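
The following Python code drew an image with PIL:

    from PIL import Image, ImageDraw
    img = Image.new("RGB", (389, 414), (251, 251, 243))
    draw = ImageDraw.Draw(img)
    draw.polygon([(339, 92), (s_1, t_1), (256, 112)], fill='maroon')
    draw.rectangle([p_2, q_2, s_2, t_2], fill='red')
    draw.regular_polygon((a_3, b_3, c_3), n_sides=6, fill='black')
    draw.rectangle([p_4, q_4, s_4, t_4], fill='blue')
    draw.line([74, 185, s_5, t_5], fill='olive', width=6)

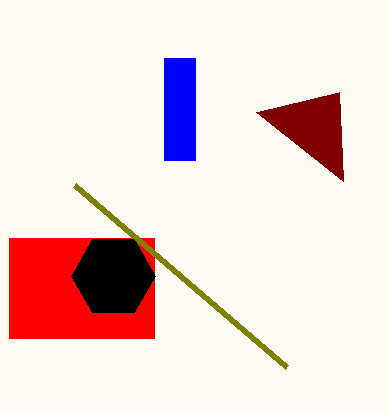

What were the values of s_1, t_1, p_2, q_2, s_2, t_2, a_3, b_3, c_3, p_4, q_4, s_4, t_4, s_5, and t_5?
s_1 = 343, t_1 = 181, p_2 = 9, q_2 = 238, s_2 = 154, t_2 = 338, a_3 = 113, b_3 = 276, c_3 = 42, p_4 = 164, q_4 = 58, s_4 = 195, t_4 = 160, s_5 = 286, t_5 = 367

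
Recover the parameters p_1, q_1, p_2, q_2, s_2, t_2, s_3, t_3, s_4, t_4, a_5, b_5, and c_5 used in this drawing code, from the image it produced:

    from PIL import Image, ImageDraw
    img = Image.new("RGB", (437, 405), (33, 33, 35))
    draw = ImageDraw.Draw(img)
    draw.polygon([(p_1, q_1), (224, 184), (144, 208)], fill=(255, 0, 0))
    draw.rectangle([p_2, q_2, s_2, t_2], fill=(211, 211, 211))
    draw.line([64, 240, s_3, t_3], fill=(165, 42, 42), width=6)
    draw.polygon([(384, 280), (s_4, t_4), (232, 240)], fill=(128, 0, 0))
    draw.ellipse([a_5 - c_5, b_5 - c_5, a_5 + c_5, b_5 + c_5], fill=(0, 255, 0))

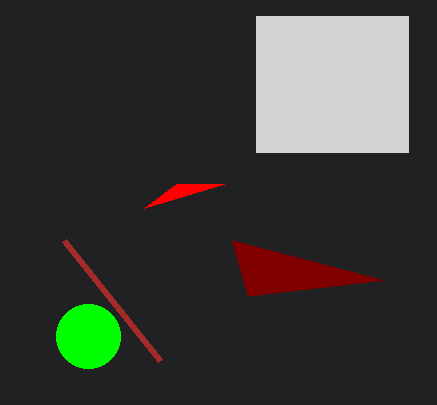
p_1 = 176, q_1 = 184, p_2 = 256, q_2 = 16, s_2 = 408, t_2 = 152, s_3 = 160, t_3 = 360, s_4 = 248, t_4 = 296, a_5 = 88, b_5 = 336, c_5 = 32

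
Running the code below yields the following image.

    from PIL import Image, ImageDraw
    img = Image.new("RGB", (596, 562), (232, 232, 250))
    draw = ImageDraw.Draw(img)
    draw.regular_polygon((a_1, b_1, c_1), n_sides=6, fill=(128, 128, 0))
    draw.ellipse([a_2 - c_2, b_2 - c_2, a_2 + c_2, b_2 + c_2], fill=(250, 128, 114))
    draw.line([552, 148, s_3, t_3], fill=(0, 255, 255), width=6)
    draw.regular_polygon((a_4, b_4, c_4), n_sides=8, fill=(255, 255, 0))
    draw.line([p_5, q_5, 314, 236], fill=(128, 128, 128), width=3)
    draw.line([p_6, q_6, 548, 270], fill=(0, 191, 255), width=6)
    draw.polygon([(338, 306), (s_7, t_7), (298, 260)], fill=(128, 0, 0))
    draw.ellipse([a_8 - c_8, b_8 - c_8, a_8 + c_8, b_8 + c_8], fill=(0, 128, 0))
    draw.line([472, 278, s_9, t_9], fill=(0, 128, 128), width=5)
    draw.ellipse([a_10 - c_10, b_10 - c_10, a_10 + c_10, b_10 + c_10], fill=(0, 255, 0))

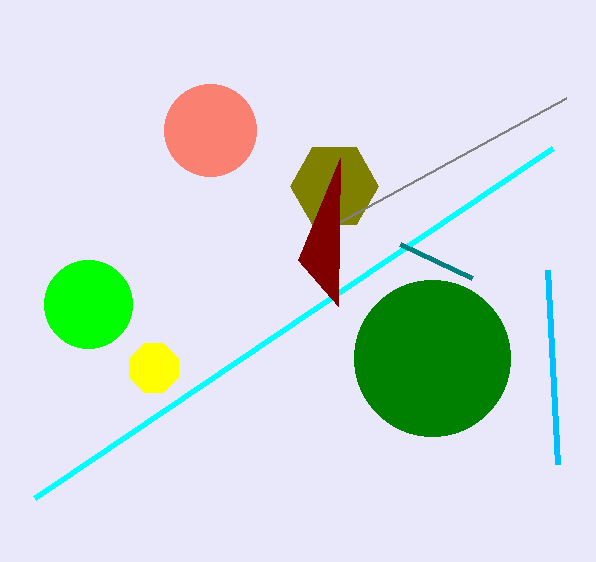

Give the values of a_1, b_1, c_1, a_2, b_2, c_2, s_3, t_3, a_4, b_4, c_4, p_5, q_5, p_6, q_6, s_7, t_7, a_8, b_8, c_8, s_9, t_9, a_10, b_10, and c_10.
a_1 = 334
b_1 = 186
c_1 = 44
a_2 = 210
b_2 = 130
c_2 = 46
s_3 = 34
t_3 = 498
a_4 = 154
b_4 = 368
c_4 = 26
p_5 = 566
q_5 = 98
p_6 = 558
q_6 = 464
s_7 = 340
t_7 = 158
a_8 = 432
b_8 = 358
c_8 = 78
s_9 = 400
t_9 = 244
a_10 = 88
b_10 = 304
c_10 = 44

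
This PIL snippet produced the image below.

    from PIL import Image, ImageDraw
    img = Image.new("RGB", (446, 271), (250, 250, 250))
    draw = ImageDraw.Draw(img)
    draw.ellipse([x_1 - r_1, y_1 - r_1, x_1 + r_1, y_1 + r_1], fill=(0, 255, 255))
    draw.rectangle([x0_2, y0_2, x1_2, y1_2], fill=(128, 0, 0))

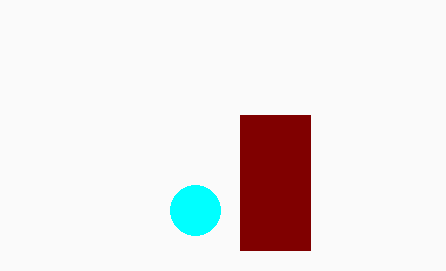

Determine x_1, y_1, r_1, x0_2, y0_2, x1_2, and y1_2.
x_1 = 195; y_1 = 210; r_1 = 25; x0_2 = 240; y0_2 = 115; x1_2 = 310; y1_2 = 250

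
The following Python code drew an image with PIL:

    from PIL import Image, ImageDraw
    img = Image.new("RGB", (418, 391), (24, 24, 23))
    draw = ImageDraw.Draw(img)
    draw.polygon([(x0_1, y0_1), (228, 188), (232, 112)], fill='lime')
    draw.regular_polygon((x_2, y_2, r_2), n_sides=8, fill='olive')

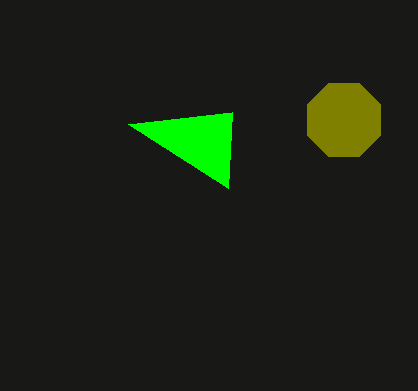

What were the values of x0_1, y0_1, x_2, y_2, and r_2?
x0_1 = 128; y0_1 = 124; x_2 = 344; y_2 = 120; r_2 = 40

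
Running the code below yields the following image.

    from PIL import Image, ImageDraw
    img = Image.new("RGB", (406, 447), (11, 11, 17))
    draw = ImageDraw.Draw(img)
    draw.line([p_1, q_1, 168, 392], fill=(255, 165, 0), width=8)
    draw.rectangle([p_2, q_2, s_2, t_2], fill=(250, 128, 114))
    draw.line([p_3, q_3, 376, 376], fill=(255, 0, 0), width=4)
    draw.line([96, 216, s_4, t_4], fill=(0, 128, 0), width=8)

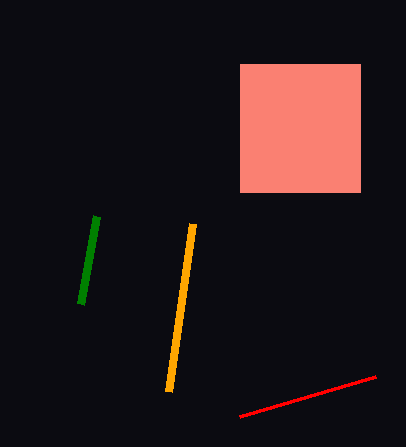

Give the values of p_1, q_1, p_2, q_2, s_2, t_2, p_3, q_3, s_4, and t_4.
p_1 = 192
q_1 = 224
p_2 = 240
q_2 = 64
s_2 = 360
t_2 = 192
p_3 = 240
q_3 = 416
s_4 = 80
t_4 = 304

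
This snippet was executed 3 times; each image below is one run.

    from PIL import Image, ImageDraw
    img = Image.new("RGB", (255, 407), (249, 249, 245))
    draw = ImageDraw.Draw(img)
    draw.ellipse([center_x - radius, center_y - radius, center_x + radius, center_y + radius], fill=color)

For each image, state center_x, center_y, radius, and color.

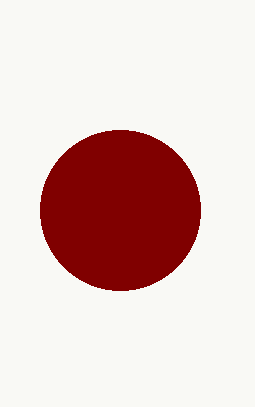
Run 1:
center_x = 120, center_y = 210, radius = 80, color = 'maroon'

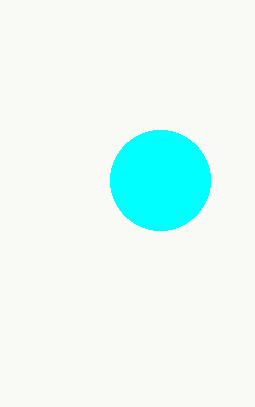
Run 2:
center_x = 160, center_y = 180, radius = 50, color = 'cyan'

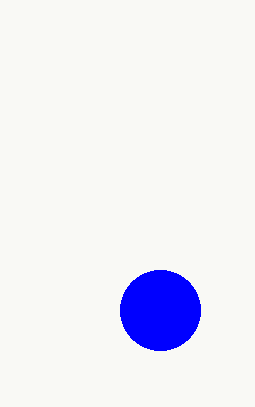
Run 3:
center_x = 160; center_y = 310; radius = 40; color = 'blue'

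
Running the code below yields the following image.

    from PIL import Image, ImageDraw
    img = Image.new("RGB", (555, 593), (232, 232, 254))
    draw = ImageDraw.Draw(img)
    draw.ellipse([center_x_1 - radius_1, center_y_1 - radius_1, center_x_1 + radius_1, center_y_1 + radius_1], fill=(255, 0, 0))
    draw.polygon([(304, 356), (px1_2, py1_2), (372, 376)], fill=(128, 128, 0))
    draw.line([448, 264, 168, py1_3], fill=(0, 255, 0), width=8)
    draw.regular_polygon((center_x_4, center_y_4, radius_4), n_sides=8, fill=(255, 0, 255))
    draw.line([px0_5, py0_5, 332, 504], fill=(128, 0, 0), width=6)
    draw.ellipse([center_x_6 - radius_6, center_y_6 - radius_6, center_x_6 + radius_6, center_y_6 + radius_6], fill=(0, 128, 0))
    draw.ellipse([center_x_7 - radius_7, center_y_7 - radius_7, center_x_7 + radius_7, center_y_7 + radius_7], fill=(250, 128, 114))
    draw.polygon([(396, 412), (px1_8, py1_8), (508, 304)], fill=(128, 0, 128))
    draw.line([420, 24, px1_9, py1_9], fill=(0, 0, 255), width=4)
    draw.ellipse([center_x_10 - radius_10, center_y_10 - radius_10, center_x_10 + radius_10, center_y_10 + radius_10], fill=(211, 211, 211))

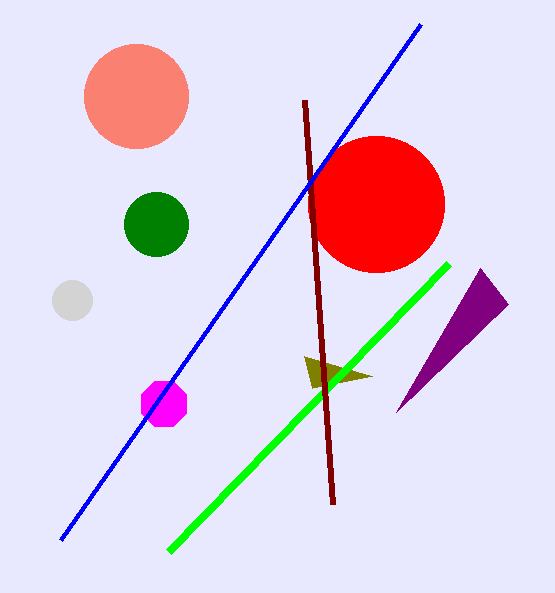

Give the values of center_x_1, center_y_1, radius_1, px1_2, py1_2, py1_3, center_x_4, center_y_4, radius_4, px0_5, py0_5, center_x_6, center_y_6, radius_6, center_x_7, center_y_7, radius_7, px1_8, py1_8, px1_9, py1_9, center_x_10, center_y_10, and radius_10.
center_x_1 = 376
center_y_1 = 204
radius_1 = 68
px1_2 = 312
py1_2 = 388
py1_3 = 552
center_x_4 = 164
center_y_4 = 404
radius_4 = 24
px0_5 = 304
py0_5 = 100
center_x_6 = 156
center_y_6 = 224
radius_6 = 32
center_x_7 = 136
center_y_7 = 96
radius_7 = 52
px1_8 = 480
py1_8 = 268
px1_9 = 60
py1_9 = 540
center_x_10 = 72
center_y_10 = 300
radius_10 = 20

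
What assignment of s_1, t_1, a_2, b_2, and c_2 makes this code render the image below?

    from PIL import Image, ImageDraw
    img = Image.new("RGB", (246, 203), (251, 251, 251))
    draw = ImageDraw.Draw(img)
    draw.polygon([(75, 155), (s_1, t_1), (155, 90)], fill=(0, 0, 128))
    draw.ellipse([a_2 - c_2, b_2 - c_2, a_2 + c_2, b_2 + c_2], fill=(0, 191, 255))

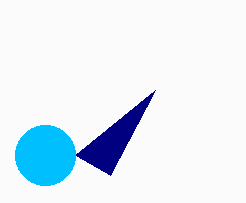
s_1 = 110, t_1 = 175, a_2 = 45, b_2 = 155, c_2 = 30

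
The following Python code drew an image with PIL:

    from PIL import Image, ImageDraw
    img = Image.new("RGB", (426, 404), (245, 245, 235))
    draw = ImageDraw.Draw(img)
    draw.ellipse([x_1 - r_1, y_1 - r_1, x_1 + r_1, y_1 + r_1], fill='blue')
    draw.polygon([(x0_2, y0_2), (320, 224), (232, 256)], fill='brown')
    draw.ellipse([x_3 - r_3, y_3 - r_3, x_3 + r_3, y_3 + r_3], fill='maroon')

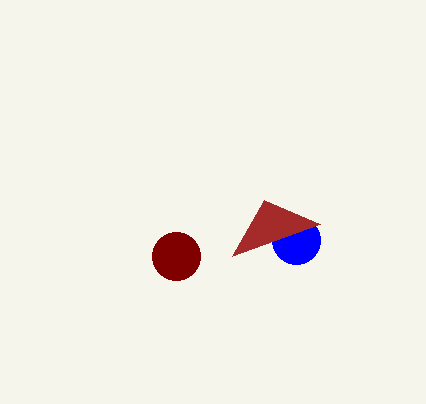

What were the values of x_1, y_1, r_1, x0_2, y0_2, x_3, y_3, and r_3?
x_1 = 296; y_1 = 240; r_1 = 24; x0_2 = 264; y0_2 = 200; x_3 = 176; y_3 = 256; r_3 = 24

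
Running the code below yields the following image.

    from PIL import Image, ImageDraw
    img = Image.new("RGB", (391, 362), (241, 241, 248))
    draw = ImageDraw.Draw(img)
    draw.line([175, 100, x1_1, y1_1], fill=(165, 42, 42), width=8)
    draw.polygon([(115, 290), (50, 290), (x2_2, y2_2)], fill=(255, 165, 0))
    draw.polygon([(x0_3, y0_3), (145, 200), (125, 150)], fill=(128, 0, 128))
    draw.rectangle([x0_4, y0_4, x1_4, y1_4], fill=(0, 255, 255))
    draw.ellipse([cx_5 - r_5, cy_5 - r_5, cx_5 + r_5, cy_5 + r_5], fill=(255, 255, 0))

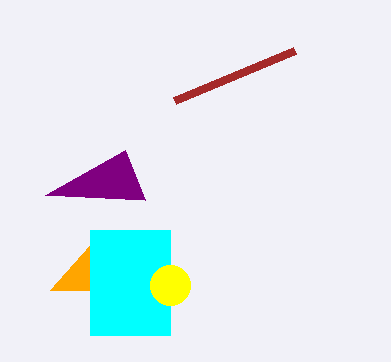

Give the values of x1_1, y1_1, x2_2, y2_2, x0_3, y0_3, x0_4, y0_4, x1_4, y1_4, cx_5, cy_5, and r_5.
x1_1 = 295, y1_1 = 50, x2_2 = 90, y2_2 = 245, x0_3 = 45, y0_3 = 195, x0_4 = 90, y0_4 = 230, x1_4 = 170, y1_4 = 335, cx_5 = 170, cy_5 = 285, r_5 = 20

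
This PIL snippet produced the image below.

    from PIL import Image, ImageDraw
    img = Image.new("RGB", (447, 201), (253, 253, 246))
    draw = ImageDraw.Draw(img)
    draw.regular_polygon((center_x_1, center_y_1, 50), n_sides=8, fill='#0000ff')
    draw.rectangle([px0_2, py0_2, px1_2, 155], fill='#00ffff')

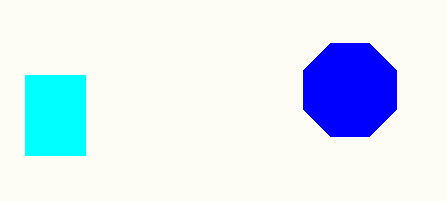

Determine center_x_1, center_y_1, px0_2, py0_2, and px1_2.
center_x_1 = 350, center_y_1 = 90, px0_2 = 25, py0_2 = 75, px1_2 = 85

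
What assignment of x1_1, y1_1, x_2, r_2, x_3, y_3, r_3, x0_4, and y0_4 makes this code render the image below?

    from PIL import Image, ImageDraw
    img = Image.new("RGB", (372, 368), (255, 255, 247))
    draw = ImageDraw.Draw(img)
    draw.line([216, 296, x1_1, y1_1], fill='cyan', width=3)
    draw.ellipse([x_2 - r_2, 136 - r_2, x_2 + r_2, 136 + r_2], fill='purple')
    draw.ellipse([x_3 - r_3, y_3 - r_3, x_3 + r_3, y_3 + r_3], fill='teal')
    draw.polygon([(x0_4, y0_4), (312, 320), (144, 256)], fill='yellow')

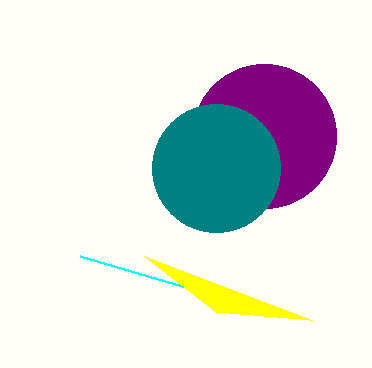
x1_1 = 80
y1_1 = 256
x_2 = 264
r_2 = 72
x_3 = 216
y_3 = 168
r_3 = 64
x0_4 = 216
y0_4 = 312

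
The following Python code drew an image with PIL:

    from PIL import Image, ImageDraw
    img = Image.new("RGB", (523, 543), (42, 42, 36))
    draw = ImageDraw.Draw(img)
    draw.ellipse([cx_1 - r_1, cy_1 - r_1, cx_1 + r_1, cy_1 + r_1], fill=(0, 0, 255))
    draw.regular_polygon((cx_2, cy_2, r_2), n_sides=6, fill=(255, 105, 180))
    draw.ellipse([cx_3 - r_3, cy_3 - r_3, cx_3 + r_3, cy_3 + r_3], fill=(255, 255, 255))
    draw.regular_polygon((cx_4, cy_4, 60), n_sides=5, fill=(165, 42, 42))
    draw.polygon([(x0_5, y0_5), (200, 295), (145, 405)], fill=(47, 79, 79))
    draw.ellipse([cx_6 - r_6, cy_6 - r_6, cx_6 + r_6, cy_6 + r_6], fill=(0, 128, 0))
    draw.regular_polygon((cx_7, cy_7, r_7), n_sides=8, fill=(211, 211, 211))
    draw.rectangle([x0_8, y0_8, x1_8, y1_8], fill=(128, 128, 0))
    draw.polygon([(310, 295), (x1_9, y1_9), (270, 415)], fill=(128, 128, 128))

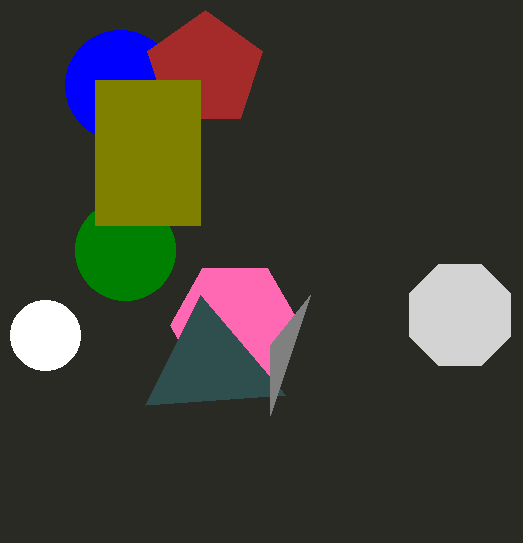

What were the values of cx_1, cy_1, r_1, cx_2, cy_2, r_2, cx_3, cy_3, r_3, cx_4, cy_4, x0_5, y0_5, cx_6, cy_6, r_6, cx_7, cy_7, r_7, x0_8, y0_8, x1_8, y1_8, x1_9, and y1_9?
cx_1 = 120; cy_1 = 85; r_1 = 55; cx_2 = 235; cy_2 = 325; r_2 = 65; cx_3 = 45; cy_3 = 335; r_3 = 35; cx_4 = 205; cy_4 = 70; x0_5 = 285; y0_5 = 395; cx_6 = 125; cy_6 = 250; r_6 = 50; cx_7 = 460; cy_7 = 315; r_7 = 55; x0_8 = 95; y0_8 = 80; x1_8 = 200; y1_8 = 225; x1_9 = 270; y1_9 = 345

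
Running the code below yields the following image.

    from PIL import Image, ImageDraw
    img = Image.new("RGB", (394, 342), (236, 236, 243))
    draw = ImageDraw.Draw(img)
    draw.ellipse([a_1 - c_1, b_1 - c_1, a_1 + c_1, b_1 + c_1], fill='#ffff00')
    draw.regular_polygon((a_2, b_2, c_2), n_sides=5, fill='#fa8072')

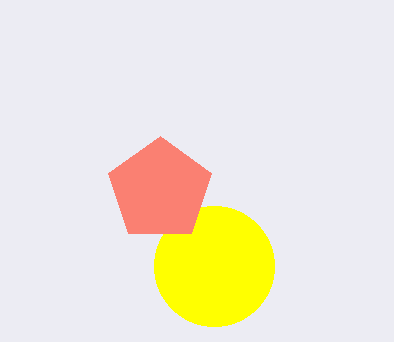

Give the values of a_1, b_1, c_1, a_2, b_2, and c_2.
a_1 = 214
b_1 = 266
c_1 = 60
a_2 = 160
b_2 = 190
c_2 = 54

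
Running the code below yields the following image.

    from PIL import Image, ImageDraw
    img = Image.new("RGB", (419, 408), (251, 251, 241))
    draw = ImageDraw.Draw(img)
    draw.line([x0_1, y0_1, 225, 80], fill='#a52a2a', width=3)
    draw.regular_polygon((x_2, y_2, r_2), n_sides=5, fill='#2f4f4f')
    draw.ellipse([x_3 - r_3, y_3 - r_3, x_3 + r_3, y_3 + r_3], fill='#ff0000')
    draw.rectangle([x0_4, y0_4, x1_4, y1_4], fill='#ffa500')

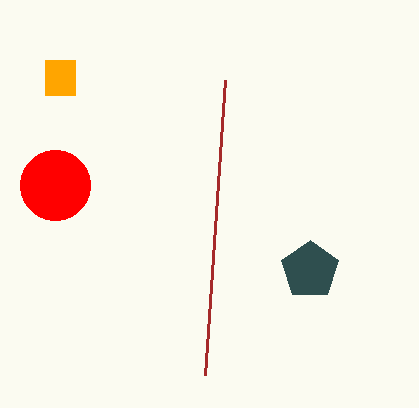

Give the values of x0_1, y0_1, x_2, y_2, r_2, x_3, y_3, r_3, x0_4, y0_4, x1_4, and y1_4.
x0_1 = 205; y0_1 = 375; x_2 = 310; y_2 = 270; r_2 = 30; x_3 = 55; y_3 = 185; r_3 = 35; x0_4 = 45; y0_4 = 60; x1_4 = 75; y1_4 = 95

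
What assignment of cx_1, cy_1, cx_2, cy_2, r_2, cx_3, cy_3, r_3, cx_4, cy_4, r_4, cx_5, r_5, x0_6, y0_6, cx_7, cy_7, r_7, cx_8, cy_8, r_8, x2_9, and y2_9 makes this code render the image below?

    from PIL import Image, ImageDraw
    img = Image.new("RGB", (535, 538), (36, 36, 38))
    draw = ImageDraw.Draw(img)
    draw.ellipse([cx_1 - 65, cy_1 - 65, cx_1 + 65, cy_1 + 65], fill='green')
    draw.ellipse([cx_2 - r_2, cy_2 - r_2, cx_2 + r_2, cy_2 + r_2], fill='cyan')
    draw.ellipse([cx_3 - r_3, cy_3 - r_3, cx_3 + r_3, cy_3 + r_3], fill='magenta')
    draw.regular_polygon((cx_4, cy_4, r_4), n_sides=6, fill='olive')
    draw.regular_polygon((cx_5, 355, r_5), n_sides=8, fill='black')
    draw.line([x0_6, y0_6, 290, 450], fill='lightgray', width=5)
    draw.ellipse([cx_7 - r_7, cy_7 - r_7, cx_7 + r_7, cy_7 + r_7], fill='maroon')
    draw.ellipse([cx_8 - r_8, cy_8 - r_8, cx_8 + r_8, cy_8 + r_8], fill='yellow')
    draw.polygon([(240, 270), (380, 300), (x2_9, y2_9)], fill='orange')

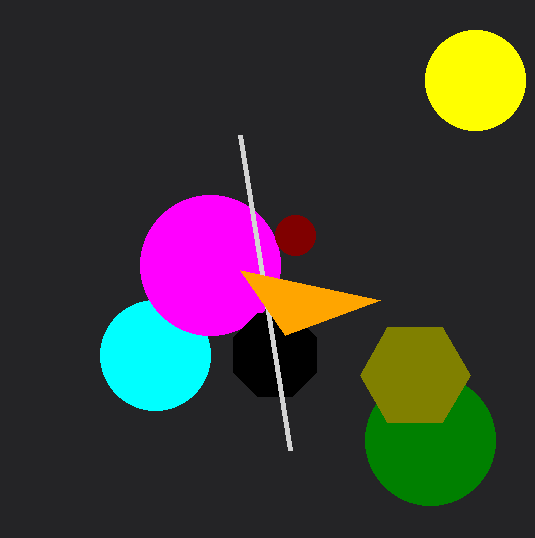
cx_1 = 430, cy_1 = 440, cx_2 = 155, cy_2 = 355, r_2 = 55, cx_3 = 210, cy_3 = 265, r_3 = 70, cx_4 = 415, cy_4 = 375, r_4 = 55, cx_5 = 275, r_5 = 45, x0_6 = 240, y0_6 = 135, cx_7 = 295, cy_7 = 235, r_7 = 20, cx_8 = 475, cy_8 = 80, r_8 = 50, x2_9 = 285, y2_9 = 335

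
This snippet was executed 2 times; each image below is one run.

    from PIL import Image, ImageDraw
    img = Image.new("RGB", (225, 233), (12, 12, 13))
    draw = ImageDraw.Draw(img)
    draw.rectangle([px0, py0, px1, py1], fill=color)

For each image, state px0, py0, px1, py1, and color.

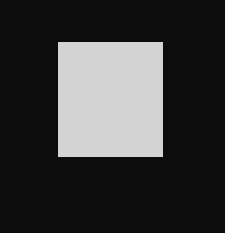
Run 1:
px0 = 58; py0 = 42; px1 = 162; py1 = 156; color = 'lightgray'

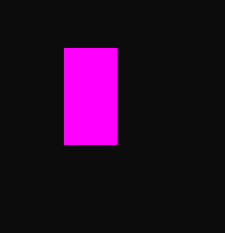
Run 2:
px0 = 64; py0 = 48; px1 = 116; py1 = 144; color = 'magenta'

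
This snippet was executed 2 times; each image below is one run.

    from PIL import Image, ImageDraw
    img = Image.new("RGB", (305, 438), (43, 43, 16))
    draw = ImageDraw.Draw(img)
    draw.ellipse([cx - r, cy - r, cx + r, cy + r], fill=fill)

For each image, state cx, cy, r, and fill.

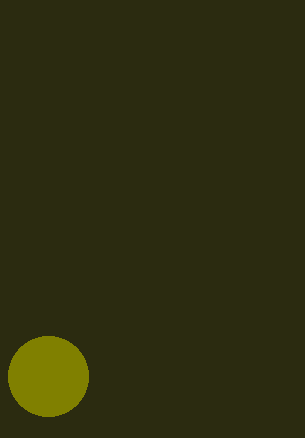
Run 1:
cx = 48, cy = 376, r = 40, fill = 'olive'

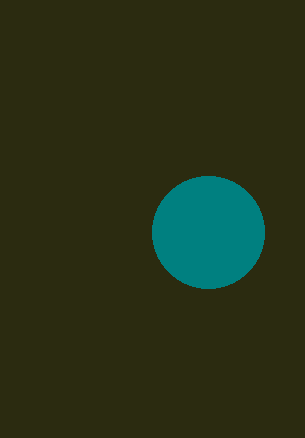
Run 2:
cx = 208; cy = 232; r = 56; fill = 'teal'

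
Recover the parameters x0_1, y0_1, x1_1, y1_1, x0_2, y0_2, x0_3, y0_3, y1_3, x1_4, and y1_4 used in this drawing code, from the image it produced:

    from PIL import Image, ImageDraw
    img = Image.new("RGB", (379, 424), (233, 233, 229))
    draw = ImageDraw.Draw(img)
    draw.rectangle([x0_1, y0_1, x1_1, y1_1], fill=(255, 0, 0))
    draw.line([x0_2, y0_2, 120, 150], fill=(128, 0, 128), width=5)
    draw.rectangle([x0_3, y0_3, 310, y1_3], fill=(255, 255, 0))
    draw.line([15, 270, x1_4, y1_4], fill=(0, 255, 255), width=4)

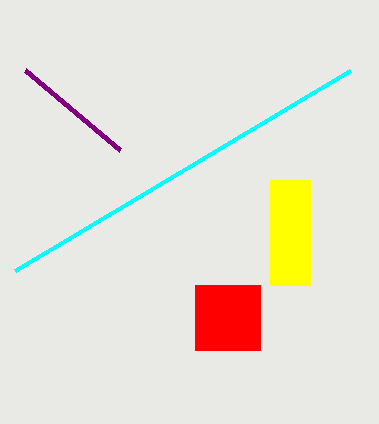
x0_1 = 195; y0_1 = 285; x1_1 = 260; y1_1 = 350; x0_2 = 25; y0_2 = 70; x0_3 = 270; y0_3 = 180; y1_3 = 285; x1_4 = 350; y1_4 = 70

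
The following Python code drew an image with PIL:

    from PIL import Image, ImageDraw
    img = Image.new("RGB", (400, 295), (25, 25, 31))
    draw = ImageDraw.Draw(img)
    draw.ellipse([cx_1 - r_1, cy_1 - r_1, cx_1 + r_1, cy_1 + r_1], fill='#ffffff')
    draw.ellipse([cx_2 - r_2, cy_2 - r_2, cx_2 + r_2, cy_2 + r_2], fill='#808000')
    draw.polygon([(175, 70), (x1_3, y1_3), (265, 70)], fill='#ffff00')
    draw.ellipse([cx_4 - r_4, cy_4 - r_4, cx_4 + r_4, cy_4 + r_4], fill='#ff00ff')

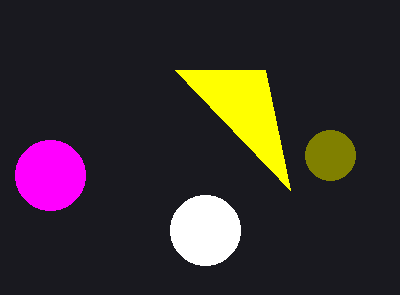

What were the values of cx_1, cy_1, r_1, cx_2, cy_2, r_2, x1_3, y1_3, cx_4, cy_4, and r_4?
cx_1 = 205
cy_1 = 230
r_1 = 35
cx_2 = 330
cy_2 = 155
r_2 = 25
x1_3 = 290
y1_3 = 190
cx_4 = 50
cy_4 = 175
r_4 = 35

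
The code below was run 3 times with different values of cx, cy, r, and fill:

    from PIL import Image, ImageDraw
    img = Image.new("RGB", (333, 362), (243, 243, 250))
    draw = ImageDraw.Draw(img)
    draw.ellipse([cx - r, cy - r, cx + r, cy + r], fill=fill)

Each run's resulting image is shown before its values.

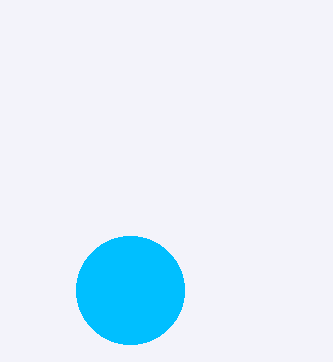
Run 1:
cx = 130, cy = 290, r = 54, fill = 'deepskyblue'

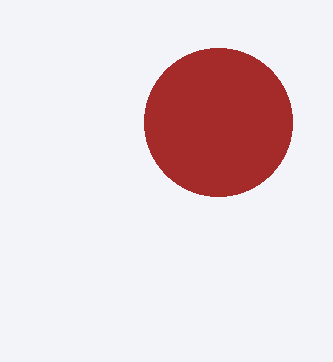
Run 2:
cx = 218; cy = 122; r = 74; fill = 'brown'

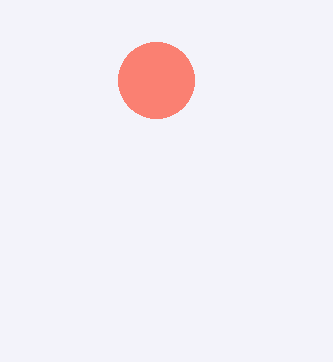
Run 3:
cx = 156
cy = 80
r = 38
fill = 'salmon'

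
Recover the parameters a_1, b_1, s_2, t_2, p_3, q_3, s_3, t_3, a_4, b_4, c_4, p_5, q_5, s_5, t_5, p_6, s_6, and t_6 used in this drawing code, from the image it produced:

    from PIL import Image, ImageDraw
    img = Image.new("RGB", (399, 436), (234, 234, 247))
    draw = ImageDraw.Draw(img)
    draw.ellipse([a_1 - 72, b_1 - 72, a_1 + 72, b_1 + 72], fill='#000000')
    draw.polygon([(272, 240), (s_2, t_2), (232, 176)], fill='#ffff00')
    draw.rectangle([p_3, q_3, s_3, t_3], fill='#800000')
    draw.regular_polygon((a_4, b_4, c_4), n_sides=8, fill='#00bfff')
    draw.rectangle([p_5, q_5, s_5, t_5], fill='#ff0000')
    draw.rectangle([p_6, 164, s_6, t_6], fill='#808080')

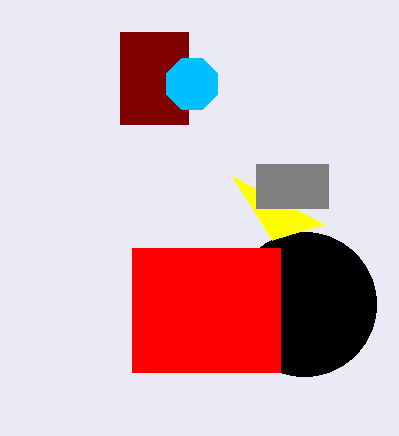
a_1 = 304
b_1 = 304
s_2 = 324
t_2 = 224
p_3 = 120
q_3 = 32
s_3 = 188
t_3 = 124
a_4 = 192
b_4 = 84
c_4 = 28
p_5 = 132
q_5 = 248
s_5 = 280
t_5 = 372
p_6 = 256
s_6 = 328
t_6 = 208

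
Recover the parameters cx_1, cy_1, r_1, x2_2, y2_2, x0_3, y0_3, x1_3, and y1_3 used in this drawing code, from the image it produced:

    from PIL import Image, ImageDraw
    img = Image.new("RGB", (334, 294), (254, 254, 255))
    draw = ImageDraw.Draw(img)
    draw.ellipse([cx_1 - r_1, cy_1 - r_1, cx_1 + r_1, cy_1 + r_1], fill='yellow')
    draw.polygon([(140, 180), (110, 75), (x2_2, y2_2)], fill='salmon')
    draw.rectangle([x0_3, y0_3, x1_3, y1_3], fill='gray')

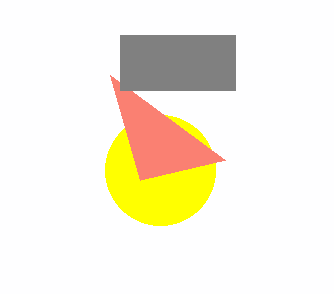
cx_1 = 160
cy_1 = 170
r_1 = 55
x2_2 = 225
y2_2 = 160
x0_3 = 120
y0_3 = 35
x1_3 = 235
y1_3 = 90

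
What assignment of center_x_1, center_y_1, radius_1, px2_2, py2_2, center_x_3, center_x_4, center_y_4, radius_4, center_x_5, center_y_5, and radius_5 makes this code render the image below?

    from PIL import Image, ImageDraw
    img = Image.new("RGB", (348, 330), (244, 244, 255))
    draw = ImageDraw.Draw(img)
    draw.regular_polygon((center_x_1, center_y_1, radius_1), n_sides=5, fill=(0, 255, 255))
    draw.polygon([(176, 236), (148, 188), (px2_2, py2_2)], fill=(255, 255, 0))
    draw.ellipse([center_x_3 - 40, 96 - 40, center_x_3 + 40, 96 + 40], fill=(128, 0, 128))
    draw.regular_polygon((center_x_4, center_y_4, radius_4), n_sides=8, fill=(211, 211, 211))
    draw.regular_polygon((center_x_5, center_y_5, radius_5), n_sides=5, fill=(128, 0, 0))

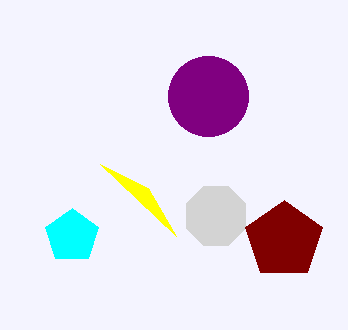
center_x_1 = 72
center_y_1 = 236
radius_1 = 28
px2_2 = 100
py2_2 = 164
center_x_3 = 208
center_x_4 = 216
center_y_4 = 216
radius_4 = 32
center_x_5 = 284
center_y_5 = 240
radius_5 = 40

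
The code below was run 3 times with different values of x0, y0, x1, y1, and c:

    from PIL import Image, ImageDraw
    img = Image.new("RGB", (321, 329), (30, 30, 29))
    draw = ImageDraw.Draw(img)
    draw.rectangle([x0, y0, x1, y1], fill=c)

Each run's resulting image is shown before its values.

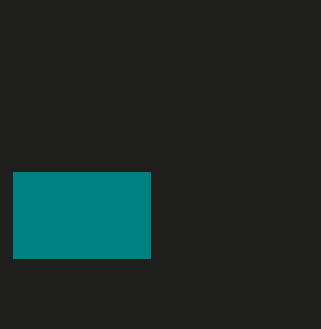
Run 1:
x0 = 13; y0 = 172; x1 = 150; y1 = 258; c = 'teal'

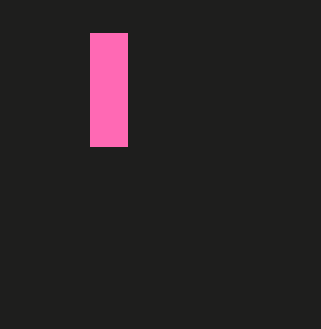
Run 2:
x0 = 90
y0 = 33
x1 = 127
y1 = 146
c = 'hotpink'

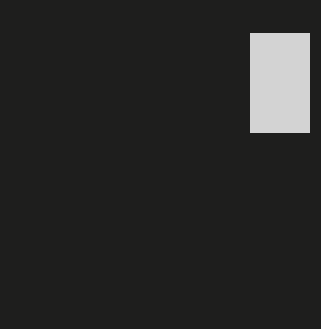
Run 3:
x0 = 250, y0 = 33, x1 = 309, y1 = 132, c = 'lightgray'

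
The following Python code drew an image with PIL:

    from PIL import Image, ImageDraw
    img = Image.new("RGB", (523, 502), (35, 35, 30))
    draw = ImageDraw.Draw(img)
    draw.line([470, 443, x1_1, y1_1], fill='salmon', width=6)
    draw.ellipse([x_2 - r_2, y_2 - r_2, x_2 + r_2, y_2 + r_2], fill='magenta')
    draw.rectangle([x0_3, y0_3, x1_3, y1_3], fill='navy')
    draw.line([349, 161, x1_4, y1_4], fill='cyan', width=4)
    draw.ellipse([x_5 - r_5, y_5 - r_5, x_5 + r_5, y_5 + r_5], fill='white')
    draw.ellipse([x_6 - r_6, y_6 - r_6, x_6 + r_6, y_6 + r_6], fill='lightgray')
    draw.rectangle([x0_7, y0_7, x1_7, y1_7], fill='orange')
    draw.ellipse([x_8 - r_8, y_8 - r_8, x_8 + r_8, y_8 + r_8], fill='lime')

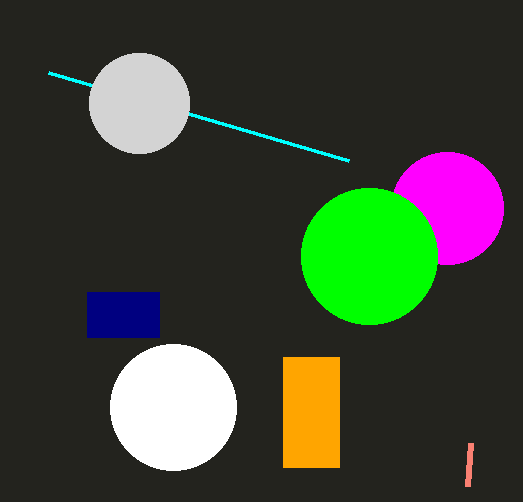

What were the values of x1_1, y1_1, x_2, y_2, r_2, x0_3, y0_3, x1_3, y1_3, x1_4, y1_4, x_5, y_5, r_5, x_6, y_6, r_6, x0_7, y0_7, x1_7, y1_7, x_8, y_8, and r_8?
x1_1 = 467, y1_1 = 486, x_2 = 447, y_2 = 208, r_2 = 56, x0_3 = 87, y0_3 = 292, x1_3 = 159, y1_3 = 337, x1_4 = 49, y1_4 = 73, x_5 = 173, y_5 = 407, r_5 = 63, x_6 = 139, y_6 = 103, r_6 = 50, x0_7 = 283, y0_7 = 357, x1_7 = 339, y1_7 = 467, x_8 = 369, y_8 = 256, r_8 = 68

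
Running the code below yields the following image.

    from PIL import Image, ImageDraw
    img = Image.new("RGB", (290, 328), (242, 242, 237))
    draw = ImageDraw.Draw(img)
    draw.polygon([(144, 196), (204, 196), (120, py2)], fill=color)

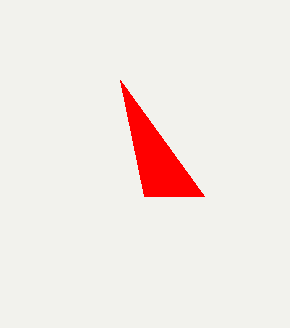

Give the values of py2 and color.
py2 = 80, color = 'red'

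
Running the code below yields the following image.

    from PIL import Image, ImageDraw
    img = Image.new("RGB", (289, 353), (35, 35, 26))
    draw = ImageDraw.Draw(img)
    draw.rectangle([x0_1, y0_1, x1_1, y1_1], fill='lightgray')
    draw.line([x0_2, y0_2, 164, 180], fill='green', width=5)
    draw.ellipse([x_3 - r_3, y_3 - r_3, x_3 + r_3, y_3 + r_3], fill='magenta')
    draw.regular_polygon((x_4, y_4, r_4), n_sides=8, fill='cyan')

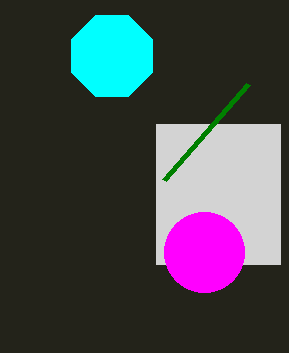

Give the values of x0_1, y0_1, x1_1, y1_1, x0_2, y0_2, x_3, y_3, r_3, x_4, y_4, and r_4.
x0_1 = 156, y0_1 = 124, x1_1 = 280, y1_1 = 264, x0_2 = 248, y0_2 = 84, x_3 = 204, y_3 = 252, r_3 = 40, x_4 = 112, y_4 = 56, r_4 = 44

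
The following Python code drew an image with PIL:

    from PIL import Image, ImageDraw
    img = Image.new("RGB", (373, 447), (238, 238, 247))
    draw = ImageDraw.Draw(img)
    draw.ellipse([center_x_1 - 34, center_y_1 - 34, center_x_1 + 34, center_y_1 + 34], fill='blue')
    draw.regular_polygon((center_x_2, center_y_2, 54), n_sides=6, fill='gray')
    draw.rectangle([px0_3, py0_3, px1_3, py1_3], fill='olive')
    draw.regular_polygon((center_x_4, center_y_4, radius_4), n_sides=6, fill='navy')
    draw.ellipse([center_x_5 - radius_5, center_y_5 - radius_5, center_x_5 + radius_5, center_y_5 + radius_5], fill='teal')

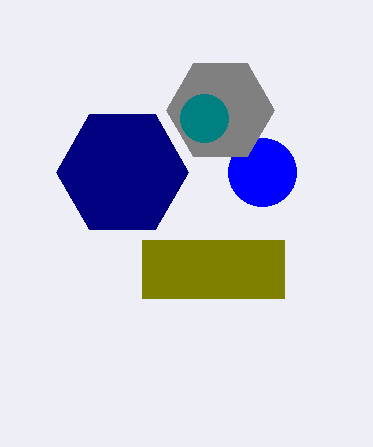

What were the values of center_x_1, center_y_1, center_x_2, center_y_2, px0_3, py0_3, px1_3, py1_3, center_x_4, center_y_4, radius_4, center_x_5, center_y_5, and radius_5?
center_x_1 = 262
center_y_1 = 172
center_x_2 = 220
center_y_2 = 110
px0_3 = 142
py0_3 = 240
px1_3 = 284
py1_3 = 298
center_x_4 = 122
center_y_4 = 172
radius_4 = 66
center_x_5 = 204
center_y_5 = 118
radius_5 = 24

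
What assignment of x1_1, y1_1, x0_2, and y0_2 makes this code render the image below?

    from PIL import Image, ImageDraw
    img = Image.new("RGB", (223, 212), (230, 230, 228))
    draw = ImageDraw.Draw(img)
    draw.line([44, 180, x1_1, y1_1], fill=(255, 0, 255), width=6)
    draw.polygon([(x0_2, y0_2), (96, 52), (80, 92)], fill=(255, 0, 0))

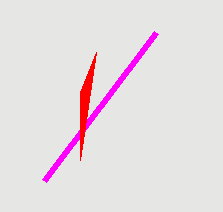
x1_1 = 156; y1_1 = 32; x0_2 = 80; y0_2 = 160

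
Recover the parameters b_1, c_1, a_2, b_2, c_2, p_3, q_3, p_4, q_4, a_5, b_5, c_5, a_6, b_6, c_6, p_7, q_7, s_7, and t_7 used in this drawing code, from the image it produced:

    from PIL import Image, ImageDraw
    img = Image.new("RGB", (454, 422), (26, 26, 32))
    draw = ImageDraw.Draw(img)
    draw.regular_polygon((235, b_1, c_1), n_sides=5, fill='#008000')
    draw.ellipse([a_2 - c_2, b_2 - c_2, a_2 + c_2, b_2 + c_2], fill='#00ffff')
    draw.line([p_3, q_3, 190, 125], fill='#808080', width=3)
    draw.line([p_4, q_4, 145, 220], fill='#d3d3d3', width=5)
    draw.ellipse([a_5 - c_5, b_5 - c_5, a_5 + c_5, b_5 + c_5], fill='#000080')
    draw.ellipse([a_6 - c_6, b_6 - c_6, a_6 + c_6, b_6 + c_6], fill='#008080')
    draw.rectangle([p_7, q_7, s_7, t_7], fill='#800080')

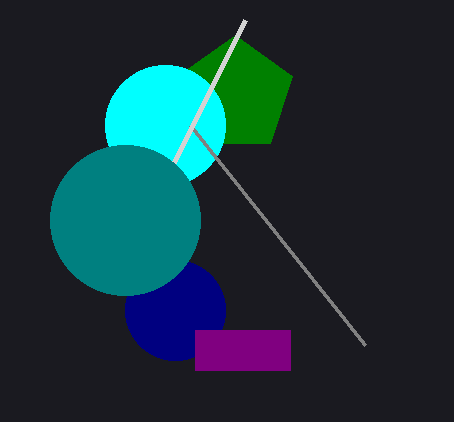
b_1 = 95; c_1 = 60; a_2 = 165; b_2 = 125; c_2 = 60; p_3 = 365; q_3 = 345; p_4 = 245; q_4 = 20; a_5 = 175; b_5 = 310; c_5 = 50; a_6 = 125; b_6 = 220; c_6 = 75; p_7 = 195; q_7 = 330; s_7 = 290; t_7 = 370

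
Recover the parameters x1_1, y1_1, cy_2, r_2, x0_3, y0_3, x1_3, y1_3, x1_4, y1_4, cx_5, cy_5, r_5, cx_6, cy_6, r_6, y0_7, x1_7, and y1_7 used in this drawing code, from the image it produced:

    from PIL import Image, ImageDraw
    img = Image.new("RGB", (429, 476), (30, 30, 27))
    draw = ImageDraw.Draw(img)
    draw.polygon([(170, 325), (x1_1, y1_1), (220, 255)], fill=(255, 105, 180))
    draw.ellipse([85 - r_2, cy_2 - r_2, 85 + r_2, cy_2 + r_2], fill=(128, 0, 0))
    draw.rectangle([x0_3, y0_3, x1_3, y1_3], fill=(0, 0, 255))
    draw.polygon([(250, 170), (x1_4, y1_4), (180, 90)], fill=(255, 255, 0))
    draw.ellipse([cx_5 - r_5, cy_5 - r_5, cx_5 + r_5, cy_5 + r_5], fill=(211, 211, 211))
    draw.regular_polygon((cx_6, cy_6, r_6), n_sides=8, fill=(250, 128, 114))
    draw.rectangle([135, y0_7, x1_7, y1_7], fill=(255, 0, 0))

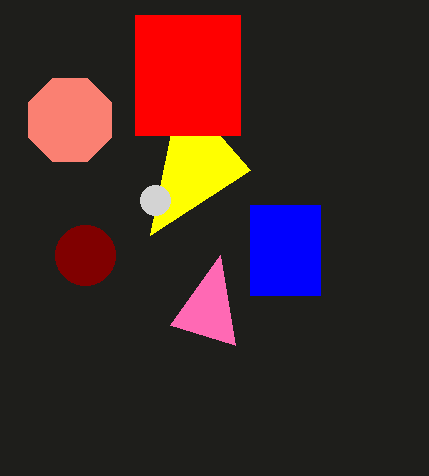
x1_1 = 235, y1_1 = 345, cy_2 = 255, r_2 = 30, x0_3 = 250, y0_3 = 205, x1_3 = 320, y1_3 = 295, x1_4 = 150, y1_4 = 235, cx_5 = 155, cy_5 = 200, r_5 = 15, cx_6 = 70, cy_6 = 120, r_6 = 45, y0_7 = 15, x1_7 = 240, y1_7 = 135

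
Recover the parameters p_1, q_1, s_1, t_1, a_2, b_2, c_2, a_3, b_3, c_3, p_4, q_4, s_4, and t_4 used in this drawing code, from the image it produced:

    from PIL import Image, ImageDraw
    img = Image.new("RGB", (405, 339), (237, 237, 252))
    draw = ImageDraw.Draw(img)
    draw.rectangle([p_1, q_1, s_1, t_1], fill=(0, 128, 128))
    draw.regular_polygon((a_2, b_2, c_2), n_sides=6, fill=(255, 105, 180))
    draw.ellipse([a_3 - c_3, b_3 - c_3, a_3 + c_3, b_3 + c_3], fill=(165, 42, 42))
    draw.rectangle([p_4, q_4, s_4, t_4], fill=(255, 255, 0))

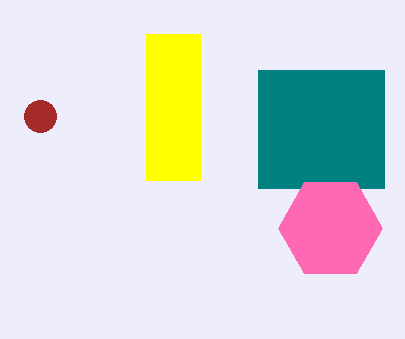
p_1 = 258; q_1 = 70; s_1 = 384; t_1 = 188; a_2 = 330; b_2 = 228; c_2 = 52; a_3 = 40; b_3 = 116; c_3 = 16; p_4 = 146; q_4 = 34; s_4 = 200; t_4 = 180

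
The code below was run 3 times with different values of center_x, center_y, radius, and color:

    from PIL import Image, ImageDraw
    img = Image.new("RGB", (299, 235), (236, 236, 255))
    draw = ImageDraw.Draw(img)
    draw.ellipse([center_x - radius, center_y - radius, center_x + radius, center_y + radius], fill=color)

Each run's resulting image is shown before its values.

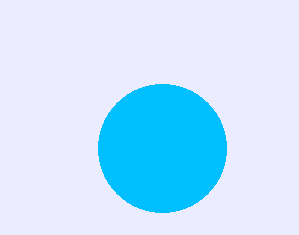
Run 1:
center_x = 162; center_y = 148; radius = 64; color = 'deepskyblue'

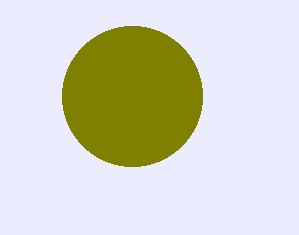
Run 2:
center_x = 132, center_y = 96, radius = 70, color = 'olive'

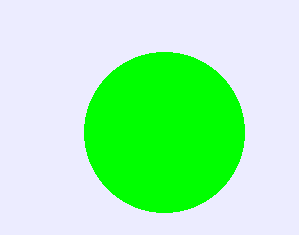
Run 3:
center_x = 164; center_y = 132; radius = 80; color = 'lime'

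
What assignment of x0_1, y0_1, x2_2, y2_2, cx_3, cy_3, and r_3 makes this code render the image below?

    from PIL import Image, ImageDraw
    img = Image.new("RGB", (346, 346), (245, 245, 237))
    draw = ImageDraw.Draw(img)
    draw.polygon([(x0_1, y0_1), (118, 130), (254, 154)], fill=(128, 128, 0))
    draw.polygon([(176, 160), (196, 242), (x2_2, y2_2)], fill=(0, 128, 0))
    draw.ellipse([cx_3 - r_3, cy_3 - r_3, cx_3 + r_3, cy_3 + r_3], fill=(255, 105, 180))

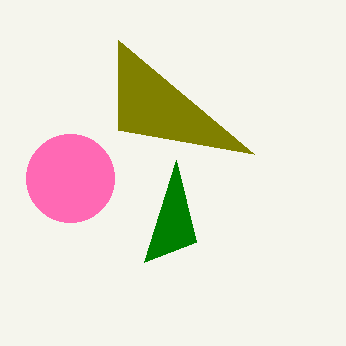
x0_1 = 118, y0_1 = 40, x2_2 = 144, y2_2 = 262, cx_3 = 70, cy_3 = 178, r_3 = 44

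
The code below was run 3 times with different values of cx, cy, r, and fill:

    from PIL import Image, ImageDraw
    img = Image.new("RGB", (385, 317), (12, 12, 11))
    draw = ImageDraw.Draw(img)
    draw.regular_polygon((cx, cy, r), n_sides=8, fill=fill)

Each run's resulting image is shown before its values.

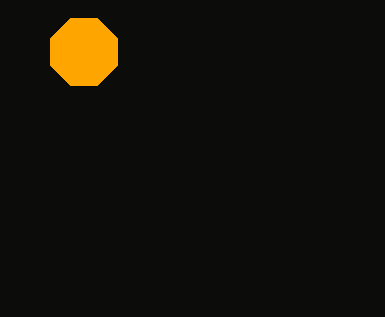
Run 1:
cx = 84; cy = 52; r = 36; fill = 'orange'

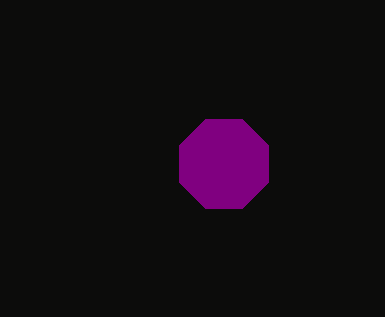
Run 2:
cx = 224; cy = 164; r = 48; fill = 'purple'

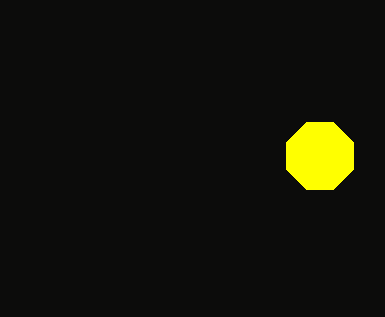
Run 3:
cx = 320, cy = 156, r = 36, fill = 'yellow'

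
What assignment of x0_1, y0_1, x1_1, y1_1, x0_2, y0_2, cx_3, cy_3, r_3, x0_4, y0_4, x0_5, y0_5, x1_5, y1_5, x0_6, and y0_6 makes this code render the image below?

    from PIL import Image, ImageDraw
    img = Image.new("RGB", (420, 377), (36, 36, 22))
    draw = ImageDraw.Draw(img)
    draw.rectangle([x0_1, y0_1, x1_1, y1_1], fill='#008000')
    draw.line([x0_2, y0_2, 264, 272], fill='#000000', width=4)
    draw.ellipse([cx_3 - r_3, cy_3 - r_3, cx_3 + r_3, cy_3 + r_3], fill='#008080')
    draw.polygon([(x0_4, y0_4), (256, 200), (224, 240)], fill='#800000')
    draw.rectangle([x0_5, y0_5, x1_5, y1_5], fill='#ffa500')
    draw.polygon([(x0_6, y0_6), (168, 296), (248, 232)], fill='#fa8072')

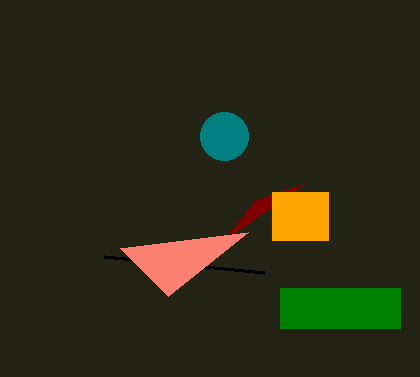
x0_1 = 280; y0_1 = 288; x1_1 = 400; y1_1 = 328; x0_2 = 104; y0_2 = 256; cx_3 = 224; cy_3 = 136; r_3 = 24; x0_4 = 304; y0_4 = 184; x0_5 = 272; y0_5 = 192; x1_5 = 328; y1_5 = 240; x0_6 = 120; y0_6 = 248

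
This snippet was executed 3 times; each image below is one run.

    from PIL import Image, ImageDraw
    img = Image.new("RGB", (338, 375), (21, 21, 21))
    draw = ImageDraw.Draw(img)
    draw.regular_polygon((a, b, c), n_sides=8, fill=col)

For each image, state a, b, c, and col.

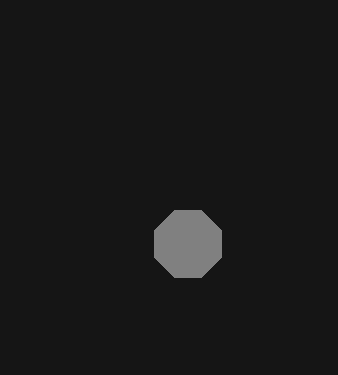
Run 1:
a = 188
b = 244
c = 36
col = 'gray'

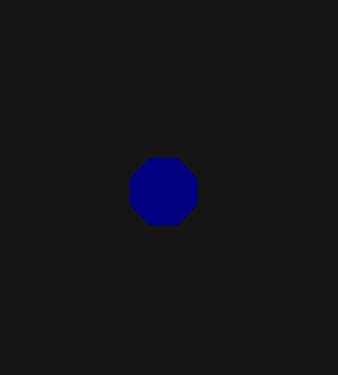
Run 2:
a = 164, b = 192, c = 36, col = 'navy'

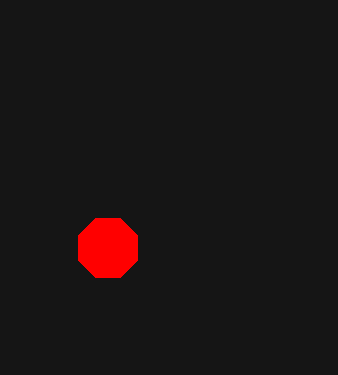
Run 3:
a = 108, b = 248, c = 32, col = 'red'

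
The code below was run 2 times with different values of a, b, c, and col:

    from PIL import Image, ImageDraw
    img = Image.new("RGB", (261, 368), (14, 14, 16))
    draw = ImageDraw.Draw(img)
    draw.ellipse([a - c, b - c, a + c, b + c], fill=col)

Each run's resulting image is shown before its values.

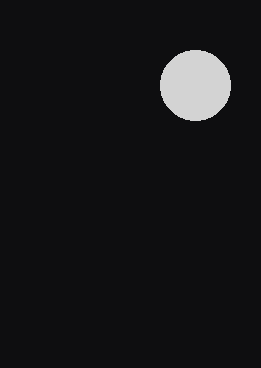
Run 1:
a = 195
b = 85
c = 35
col = 'lightgray'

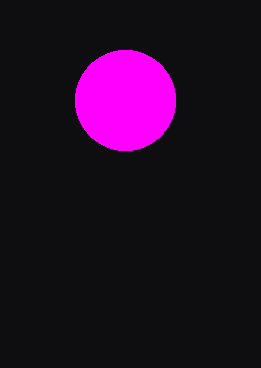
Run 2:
a = 125, b = 100, c = 50, col = 'magenta'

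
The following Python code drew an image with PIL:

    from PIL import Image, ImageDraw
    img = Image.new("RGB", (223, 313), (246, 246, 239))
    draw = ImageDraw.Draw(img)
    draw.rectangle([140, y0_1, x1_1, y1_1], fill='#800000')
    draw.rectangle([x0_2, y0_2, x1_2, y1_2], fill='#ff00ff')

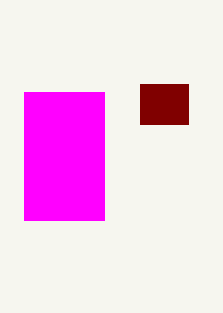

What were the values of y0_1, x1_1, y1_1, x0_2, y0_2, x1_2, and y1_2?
y0_1 = 84, x1_1 = 188, y1_1 = 124, x0_2 = 24, y0_2 = 92, x1_2 = 104, y1_2 = 220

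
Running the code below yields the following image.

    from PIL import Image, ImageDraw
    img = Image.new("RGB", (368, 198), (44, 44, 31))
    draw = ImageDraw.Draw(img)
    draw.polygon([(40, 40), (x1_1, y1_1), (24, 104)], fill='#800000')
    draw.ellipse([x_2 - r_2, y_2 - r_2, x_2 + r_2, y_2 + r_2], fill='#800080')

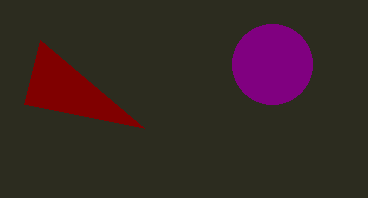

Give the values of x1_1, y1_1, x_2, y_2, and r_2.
x1_1 = 144, y1_1 = 128, x_2 = 272, y_2 = 64, r_2 = 40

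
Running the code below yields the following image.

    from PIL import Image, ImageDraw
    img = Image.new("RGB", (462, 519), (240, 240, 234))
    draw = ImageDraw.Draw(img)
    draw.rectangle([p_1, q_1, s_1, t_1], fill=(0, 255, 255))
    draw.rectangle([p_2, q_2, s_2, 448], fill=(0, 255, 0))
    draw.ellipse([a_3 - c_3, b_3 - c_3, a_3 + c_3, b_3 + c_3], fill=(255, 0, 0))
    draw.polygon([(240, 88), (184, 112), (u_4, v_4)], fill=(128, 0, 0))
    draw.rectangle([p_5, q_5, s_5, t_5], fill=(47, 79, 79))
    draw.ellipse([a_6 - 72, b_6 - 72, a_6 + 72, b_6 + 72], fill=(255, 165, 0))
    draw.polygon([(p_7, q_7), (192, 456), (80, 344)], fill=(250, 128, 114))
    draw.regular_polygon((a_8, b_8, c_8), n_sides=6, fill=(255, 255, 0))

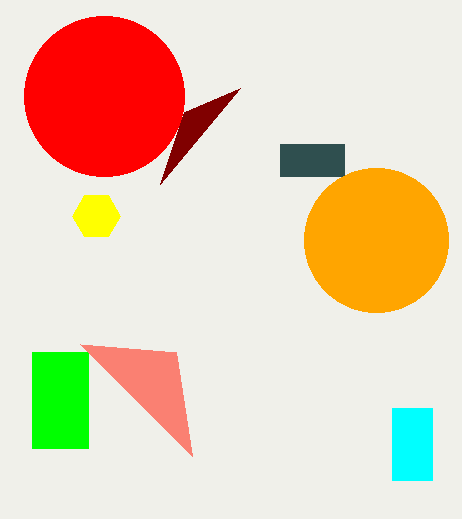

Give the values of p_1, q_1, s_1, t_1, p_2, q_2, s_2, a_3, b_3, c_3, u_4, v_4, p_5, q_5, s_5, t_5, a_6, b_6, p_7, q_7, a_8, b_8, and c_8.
p_1 = 392, q_1 = 408, s_1 = 432, t_1 = 480, p_2 = 32, q_2 = 352, s_2 = 88, a_3 = 104, b_3 = 96, c_3 = 80, u_4 = 160, v_4 = 184, p_5 = 280, q_5 = 144, s_5 = 344, t_5 = 176, a_6 = 376, b_6 = 240, p_7 = 176, q_7 = 352, a_8 = 96, b_8 = 216, c_8 = 24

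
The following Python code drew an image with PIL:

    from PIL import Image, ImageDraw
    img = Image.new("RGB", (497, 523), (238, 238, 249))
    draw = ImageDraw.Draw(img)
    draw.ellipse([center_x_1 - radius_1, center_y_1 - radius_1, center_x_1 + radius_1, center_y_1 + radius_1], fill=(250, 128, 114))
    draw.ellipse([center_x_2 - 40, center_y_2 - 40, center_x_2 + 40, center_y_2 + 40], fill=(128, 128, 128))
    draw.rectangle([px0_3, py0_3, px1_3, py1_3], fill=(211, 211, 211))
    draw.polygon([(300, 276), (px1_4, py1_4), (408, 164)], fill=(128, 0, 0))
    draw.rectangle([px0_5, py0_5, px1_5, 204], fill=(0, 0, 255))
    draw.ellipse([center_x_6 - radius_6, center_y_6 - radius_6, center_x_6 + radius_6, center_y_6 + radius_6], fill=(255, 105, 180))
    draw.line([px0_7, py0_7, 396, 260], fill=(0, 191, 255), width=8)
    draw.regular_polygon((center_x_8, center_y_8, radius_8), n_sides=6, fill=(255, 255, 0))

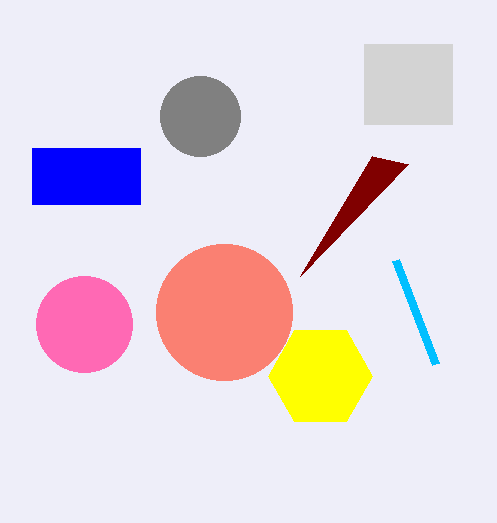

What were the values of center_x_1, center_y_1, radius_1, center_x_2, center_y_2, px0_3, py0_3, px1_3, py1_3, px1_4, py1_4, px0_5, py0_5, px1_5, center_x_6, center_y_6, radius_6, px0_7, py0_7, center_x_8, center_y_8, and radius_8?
center_x_1 = 224; center_y_1 = 312; radius_1 = 68; center_x_2 = 200; center_y_2 = 116; px0_3 = 364; py0_3 = 44; px1_3 = 452; py1_3 = 124; px1_4 = 372; py1_4 = 156; px0_5 = 32; py0_5 = 148; px1_5 = 140; center_x_6 = 84; center_y_6 = 324; radius_6 = 48; px0_7 = 436; py0_7 = 364; center_x_8 = 320; center_y_8 = 376; radius_8 = 52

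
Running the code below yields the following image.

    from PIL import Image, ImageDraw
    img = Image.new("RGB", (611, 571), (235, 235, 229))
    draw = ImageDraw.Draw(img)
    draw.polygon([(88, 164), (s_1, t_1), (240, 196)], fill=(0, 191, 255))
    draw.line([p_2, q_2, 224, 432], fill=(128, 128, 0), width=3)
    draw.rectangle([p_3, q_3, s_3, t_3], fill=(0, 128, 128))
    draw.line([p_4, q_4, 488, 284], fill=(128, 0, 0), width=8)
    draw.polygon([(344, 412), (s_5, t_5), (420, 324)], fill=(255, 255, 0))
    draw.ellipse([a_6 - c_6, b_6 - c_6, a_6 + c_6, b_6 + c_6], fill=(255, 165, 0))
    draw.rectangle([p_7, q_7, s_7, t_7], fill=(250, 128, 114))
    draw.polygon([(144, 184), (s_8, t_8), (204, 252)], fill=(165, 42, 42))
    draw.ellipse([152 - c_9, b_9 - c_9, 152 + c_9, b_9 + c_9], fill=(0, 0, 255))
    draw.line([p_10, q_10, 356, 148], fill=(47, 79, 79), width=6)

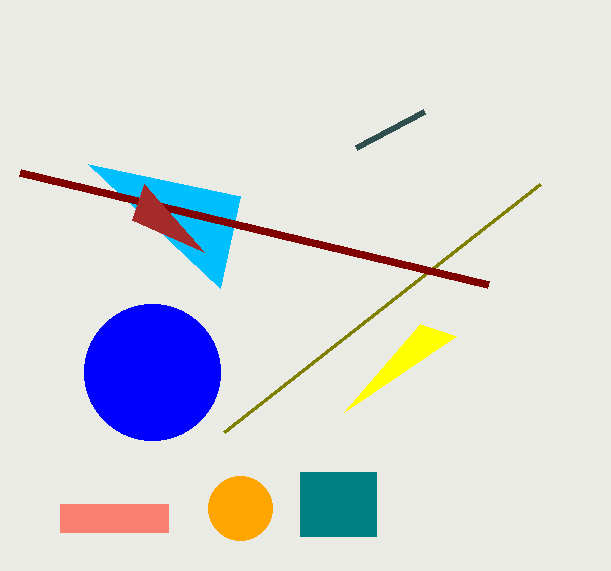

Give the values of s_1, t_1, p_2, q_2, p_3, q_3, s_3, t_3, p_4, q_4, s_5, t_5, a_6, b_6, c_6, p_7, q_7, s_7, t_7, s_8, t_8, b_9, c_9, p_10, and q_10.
s_1 = 220
t_1 = 288
p_2 = 540
q_2 = 184
p_3 = 300
q_3 = 472
s_3 = 376
t_3 = 536
p_4 = 20
q_4 = 172
s_5 = 456
t_5 = 336
a_6 = 240
b_6 = 508
c_6 = 32
p_7 = 60
q_7 = 504
s_7 = 168
t_7 = 532
s_8 = 132
t_8 = 220
b_9 = 372
c_9 = 68
p_10 = 424
q_10 = 112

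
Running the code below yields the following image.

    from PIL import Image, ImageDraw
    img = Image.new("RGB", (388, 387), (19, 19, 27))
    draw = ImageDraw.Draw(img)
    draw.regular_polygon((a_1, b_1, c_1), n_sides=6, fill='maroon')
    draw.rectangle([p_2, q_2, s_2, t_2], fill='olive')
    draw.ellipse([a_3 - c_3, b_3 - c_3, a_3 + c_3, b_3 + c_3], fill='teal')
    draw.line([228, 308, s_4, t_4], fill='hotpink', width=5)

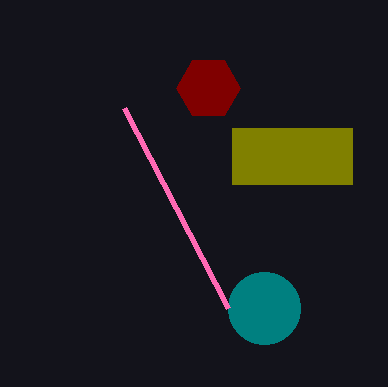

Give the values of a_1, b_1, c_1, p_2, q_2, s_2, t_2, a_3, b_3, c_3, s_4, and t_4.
a_1 = 208
b_1 = 88
c_1 = 32
p_2 = 232
q_2 = 128
s_2 = 352
t_2 = 184
a_3 = 264
b_3 = 308
c_3 = 36
s_4 = 124
t_4 = 108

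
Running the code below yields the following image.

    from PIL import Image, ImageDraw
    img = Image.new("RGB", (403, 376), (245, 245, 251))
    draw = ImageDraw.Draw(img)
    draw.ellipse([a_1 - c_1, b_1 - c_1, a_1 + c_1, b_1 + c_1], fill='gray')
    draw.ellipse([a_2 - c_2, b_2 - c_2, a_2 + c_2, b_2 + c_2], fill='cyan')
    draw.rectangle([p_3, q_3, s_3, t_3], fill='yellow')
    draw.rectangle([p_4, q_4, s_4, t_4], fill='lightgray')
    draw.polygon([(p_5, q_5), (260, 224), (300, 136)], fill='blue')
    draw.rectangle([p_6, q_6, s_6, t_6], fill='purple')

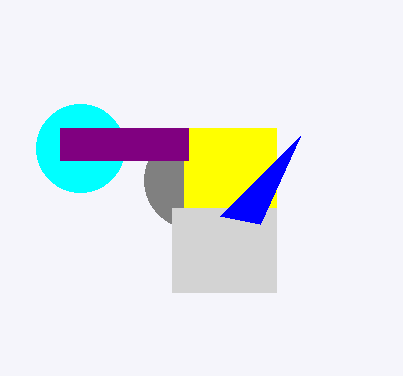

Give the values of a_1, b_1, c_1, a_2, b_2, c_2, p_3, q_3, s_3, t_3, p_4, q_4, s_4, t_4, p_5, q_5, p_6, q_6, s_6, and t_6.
a_1 = 192, b_1 = 180, c_1 = 48, a_2 = 80, b_2 = 148, c_2 = 44, p_3 = 184, q_3 = 128, s_3 = 276, t_3 = 208, p_4 = 172, q_4 = 208, s_4 = 276, t_4 = 292, p_5 = 220, q_5 = 216, p_6 = 60, q_6 = 128, s_6 = 188, t_6 = 160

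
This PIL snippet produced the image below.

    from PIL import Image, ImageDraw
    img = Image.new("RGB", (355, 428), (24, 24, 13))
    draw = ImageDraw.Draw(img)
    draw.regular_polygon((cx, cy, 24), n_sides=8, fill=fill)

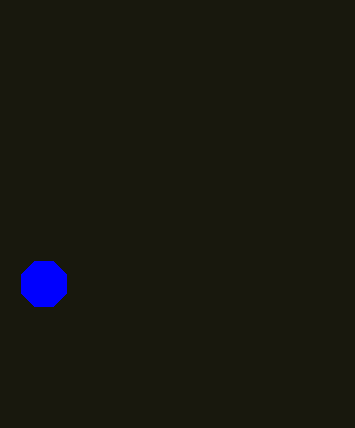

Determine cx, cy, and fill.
cx = 44, cy = 284, fill = 'blue'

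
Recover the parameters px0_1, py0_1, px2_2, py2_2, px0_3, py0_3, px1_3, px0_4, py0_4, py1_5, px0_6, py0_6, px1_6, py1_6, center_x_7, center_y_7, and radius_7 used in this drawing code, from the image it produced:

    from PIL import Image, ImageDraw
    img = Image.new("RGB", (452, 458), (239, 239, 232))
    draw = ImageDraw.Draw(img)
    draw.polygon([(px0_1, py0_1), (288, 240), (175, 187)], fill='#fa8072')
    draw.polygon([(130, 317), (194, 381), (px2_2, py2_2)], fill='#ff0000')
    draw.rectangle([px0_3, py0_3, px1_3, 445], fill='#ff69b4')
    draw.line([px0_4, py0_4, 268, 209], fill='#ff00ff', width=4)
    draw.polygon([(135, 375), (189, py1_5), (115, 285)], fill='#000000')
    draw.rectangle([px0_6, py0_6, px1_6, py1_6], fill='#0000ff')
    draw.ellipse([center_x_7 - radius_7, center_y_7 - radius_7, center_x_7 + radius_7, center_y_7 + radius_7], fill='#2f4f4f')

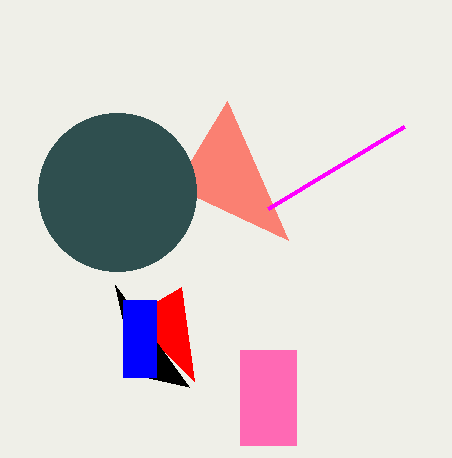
px0_1 = 227; py0_1 = 101; px2_2 = 181; py2_2 = 287; px0_3 = 240; py0_3 = 350; px1_3 = 296; px0_4 = 404; py0_4 = 127; py1_5 = 387; px0_6 = 123; py0_6 = 300; px1_6 = 156; py1_6 = 377; center_x_7 = 117; center_y_7 = 192; radius_7 = 79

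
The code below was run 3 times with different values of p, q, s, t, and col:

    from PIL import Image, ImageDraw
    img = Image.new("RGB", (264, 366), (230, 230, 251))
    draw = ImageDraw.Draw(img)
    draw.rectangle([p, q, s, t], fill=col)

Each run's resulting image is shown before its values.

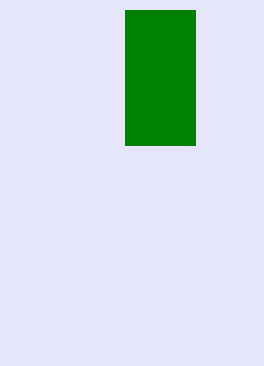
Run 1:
p = 125; q = 10; s = 195; t = 145; col = 'green'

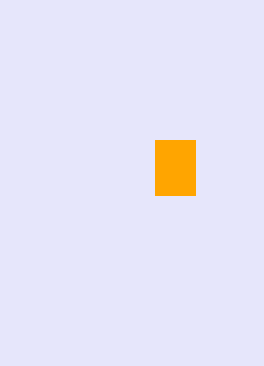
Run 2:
p = 155; q = 140; s = 195; t = 195; col = 'orange'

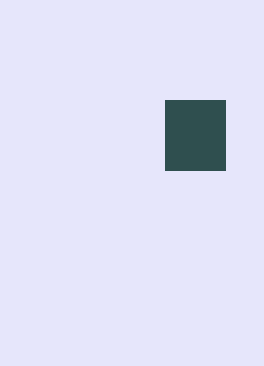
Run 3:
p = 165
q = 100
s = 225
t = 170
col = 'darkslategray'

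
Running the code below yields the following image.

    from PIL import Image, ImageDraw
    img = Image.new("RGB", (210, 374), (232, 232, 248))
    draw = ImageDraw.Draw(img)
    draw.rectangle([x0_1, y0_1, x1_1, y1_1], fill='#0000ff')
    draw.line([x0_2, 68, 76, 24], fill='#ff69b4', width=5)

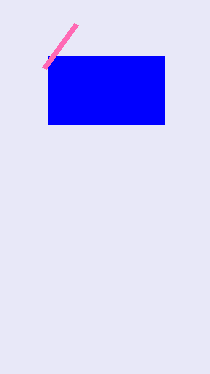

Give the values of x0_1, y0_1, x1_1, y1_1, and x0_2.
x0_1 = 48
y0_1 = 56
x1_1 = 164
y1_1 = 124
x0_2 = 44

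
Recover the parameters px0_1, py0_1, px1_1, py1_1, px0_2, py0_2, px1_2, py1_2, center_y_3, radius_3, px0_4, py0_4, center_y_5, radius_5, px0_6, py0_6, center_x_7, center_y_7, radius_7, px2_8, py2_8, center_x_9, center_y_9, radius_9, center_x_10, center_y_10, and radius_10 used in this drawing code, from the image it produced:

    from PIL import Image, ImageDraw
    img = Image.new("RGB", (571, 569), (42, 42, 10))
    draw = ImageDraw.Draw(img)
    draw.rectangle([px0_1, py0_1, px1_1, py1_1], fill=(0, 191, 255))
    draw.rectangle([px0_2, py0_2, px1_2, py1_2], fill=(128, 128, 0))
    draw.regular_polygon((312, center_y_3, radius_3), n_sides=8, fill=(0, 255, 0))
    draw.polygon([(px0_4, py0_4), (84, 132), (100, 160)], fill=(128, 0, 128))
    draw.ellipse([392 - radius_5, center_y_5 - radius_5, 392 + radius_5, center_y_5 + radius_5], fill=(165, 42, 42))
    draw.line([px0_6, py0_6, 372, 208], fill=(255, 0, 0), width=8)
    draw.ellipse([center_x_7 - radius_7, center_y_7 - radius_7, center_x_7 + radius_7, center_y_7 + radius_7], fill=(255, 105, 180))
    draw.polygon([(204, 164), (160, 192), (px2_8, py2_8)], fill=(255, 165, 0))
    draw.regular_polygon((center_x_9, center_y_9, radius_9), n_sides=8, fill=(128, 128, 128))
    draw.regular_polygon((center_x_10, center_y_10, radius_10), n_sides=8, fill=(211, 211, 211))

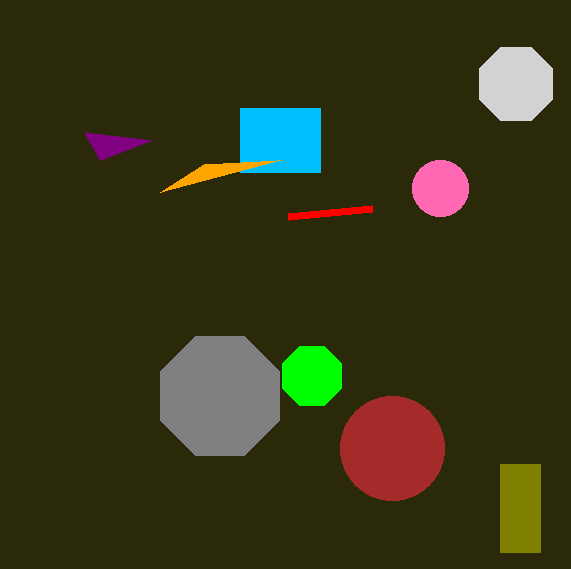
px0_1 = 240
py0_1 = 108
px1_1 = 320
py1_1 = 172
px0_2 = 500
py0_2 = 464
px1_2 = 540
py1_2 = 552
center_y_3 = 376
radius_3 = 32
px0_4 = 152
py0_4 = 140
center_y_5 = 448
radius_5 = 52
px0_6 = 288
py0_6 = 216
center_x_7 = 440
center_y_7 = 188
radius_7 = 28
px2_8 = 280
py2_8 = 160
center_x_9 = 220
center_y_9 = 396
radius_9 = 64
center_x_10 = 516
center_y_10 = 84
radius_10 = 40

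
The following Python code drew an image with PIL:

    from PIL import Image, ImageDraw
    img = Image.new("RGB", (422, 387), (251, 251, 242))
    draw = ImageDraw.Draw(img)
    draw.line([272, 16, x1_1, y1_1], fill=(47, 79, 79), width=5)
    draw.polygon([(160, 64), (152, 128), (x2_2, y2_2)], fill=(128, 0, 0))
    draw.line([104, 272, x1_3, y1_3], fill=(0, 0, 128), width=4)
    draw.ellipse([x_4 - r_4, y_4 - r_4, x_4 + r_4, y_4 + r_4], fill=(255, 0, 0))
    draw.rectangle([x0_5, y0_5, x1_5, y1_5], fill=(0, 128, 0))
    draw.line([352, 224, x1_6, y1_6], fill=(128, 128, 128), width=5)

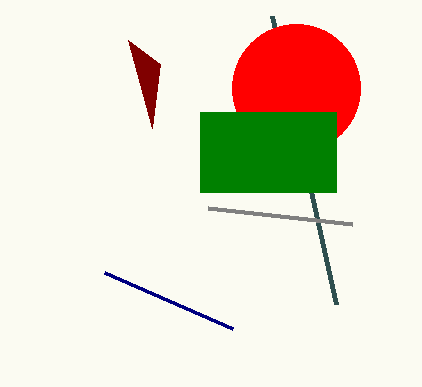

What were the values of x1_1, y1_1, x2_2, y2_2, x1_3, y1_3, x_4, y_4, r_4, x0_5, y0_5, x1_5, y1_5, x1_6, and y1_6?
x1_1 = 336
y1_1 = 304
x2_2 = 128
y2_2 = 40
x1_3 = 232
y1_3 = 328
x_4 = 296
y_4 = 88
r_4 = 64
x0_5 = 200
y0_5 = 112
x1_5 = 336
y1_5 = 192
x1_6 = 208
y1_6 = 208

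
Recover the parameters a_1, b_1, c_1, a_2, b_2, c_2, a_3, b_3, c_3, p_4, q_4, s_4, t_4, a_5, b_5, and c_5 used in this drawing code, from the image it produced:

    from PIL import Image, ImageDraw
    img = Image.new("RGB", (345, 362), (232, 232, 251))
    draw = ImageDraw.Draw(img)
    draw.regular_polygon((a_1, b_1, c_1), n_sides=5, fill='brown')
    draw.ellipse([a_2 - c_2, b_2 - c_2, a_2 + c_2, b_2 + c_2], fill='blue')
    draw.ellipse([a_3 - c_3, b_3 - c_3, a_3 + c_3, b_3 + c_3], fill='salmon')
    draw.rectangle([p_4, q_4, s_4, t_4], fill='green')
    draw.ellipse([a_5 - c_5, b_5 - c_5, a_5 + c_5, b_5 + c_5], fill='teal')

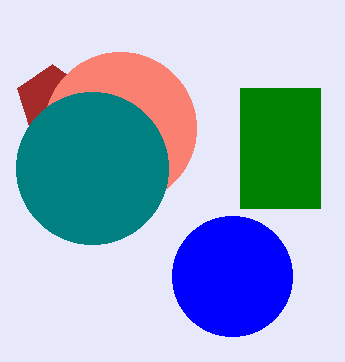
a_1 = 52; b_1 = 100; c_1 = 36; a_2 = 232; b_2 = 276; c_2 = 60; a_3 = 120; b_3 = 128; c_3 = 76; p_4 = 240; q_4 = 88; s_4 = 320; t_4 = 208; a_5 = 92; b_5 = 168; c_5 = 76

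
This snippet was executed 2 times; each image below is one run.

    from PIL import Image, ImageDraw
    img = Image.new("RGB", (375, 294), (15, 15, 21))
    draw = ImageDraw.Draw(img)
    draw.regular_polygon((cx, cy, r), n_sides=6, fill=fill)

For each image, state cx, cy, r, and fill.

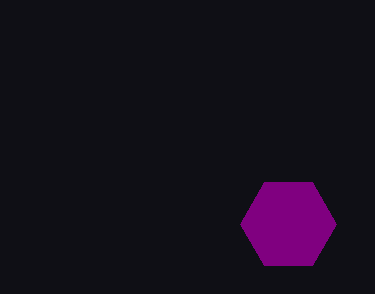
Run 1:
cx = 288, cy = 224, r = 48, fill = 'purple'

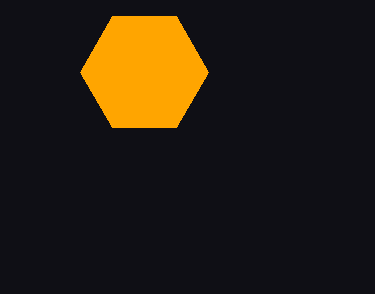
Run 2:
cx = 144; cy = 72; r = 64; fill = 'orange'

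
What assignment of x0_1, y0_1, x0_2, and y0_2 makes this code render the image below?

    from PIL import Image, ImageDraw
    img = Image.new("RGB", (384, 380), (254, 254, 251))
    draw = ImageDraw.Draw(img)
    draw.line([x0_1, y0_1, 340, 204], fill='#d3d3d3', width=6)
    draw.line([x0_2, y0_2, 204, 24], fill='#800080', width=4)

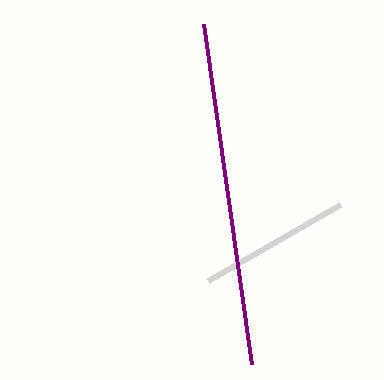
x0_1 = 208; y0_1 = 280; x0_2 = 252; y0_2 = 364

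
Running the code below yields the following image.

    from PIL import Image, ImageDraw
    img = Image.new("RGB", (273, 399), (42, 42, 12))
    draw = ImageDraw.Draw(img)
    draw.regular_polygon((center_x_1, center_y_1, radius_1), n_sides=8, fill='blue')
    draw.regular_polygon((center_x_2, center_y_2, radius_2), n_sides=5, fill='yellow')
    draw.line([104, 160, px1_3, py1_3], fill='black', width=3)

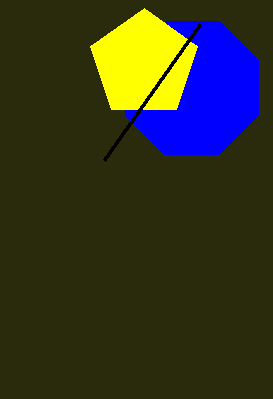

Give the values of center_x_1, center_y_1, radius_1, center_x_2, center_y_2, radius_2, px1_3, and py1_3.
center_x_1 = 192; center_y_1 = 88; radius_1 = 72; center_x_2 = 144; center_y_2 = 64; radius_2 = 56; px1_3 = 200; py1_3 = 24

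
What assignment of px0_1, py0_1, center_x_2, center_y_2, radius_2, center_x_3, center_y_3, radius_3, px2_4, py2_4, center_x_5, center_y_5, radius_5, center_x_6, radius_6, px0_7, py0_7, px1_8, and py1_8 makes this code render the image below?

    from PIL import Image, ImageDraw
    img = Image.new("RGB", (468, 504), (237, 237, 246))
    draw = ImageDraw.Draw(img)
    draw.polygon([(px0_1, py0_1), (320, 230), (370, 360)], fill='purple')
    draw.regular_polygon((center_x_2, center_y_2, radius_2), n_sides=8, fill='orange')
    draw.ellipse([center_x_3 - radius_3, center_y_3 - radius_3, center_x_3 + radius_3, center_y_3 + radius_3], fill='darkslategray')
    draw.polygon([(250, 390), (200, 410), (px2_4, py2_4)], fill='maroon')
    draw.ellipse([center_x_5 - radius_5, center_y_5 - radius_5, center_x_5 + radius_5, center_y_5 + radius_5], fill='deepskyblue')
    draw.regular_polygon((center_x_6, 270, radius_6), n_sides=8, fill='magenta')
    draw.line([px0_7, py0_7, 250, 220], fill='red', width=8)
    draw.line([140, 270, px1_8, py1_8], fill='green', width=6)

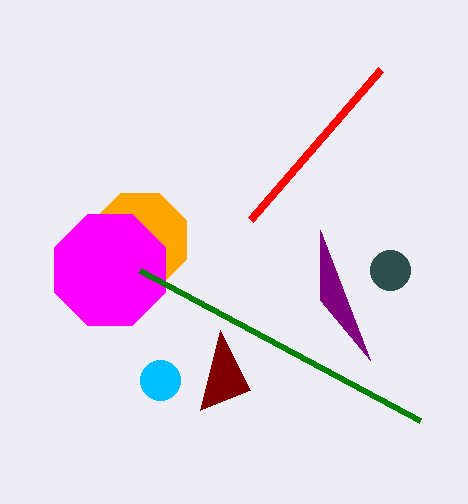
px0_1 = 320, py0_1 = 300, center_x_2 = 140, center_y_2 = 240, radius_2 = 50, center_x_3 = 390, center_y_3 = 270, radius_3 = 20, px2_4 = 220, py2_4 = 330, center_x_5 = 160, center_y_5 = 380, radius_5 = 20, center_x_6 = 110, radius_6 = 60, px0_7 = 380, py0_7 = 70, px1_8 = 420, py1_8 = 420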